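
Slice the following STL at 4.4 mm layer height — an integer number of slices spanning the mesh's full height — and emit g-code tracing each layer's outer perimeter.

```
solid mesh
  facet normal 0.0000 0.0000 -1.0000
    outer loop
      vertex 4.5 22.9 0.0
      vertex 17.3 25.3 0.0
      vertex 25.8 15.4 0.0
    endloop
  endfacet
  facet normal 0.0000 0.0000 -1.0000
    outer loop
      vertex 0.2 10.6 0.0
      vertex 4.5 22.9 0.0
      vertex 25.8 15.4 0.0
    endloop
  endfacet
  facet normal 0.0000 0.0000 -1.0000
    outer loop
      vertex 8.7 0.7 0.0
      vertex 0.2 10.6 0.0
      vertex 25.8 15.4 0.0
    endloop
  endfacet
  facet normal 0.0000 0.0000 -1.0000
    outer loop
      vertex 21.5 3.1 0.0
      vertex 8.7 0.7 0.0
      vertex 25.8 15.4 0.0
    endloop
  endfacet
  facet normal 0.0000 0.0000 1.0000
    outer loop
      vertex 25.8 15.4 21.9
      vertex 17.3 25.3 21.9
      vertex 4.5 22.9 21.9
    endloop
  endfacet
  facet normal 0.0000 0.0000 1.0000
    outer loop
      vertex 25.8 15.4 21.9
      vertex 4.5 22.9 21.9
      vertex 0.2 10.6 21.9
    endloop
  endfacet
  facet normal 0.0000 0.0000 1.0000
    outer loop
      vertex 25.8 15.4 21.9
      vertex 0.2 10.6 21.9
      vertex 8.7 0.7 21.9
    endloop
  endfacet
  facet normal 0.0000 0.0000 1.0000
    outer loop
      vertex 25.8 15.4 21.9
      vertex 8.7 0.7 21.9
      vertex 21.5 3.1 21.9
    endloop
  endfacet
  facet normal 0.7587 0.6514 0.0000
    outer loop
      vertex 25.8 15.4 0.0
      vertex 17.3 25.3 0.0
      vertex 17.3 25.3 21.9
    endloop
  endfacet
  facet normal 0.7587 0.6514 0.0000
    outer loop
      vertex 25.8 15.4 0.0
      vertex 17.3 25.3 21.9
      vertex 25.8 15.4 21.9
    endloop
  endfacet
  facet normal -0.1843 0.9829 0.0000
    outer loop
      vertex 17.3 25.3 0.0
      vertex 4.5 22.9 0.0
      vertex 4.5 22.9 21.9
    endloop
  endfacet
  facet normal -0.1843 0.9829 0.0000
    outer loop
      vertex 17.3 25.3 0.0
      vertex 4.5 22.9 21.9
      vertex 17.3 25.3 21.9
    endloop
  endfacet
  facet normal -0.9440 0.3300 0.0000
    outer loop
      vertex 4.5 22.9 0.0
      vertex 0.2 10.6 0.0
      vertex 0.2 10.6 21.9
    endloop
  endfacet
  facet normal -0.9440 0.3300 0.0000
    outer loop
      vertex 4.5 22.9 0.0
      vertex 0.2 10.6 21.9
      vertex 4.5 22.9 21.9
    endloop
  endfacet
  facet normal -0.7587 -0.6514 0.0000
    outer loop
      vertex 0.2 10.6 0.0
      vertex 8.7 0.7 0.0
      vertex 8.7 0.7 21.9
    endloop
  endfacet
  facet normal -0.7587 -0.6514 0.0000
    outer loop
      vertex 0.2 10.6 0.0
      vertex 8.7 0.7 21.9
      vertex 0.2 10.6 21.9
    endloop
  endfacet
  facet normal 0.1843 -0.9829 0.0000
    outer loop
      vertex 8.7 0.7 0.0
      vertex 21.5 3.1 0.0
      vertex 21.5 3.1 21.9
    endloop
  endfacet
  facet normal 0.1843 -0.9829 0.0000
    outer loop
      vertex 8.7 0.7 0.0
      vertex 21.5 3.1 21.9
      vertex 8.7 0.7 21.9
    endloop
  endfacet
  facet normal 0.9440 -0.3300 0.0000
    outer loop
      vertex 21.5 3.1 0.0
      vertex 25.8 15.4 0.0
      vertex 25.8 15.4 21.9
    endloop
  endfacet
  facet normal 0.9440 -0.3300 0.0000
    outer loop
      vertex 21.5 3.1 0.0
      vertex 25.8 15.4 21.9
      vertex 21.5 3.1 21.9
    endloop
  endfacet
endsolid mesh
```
; perimeter-only toolpath
G21 ; units = mm
G90 ; absolute positioning
G28 ; home
; layer 1
G0 Z4.4
G0 X25.8 Y15.4
G1 X17.3 Y25.3
G1 X4.5 Y22.9
G1 X0.2 Y10.6
G1 X8.7 Y0.7
G1 X21.5 Y3.1
G1 X25.8 Y15.4
; layer 2
G0 Z8.8
G0 X25.8 Y15.4
G1 X17.3 Y25.3
G1 X4.5 Y22.9
G1 X0.2 Y10.6
G1 X8.7 Y0.7
G1 X21.5 Y3.1
G1 X25.8 Y15.4
; layer 3
G0 Z13.1
G0 X25.8 Y15.4
G1 X17.3 Y25.3
G1 X4.5 Y22.9
G1 X0.2 Y10.6
G1 X8.7 Y0.7
G1 X21.5 Y3.1
G1 X25.8 Y15.4
; layer 4
G0 Z17.5
G0 X25.8 Y15.4
G1 X17.3 Y25.3
G1 X4.5 Y22.9
G1 X0.2 Y10.6
G1 X8.7 Y0.7
G1 X21.5 Y3.1
G1 X25.8 Y15.4
; layer 5
G0 Z21.9
G0 X25.8 Y15.4
G1 X17.3 Y25.3
G1 X4.5 Y22.9
G1 X0.2 Y10.6
G1 X8.7 Y0.7
G1 X21.5 Y3.1
G1 X25.8 Y15.4
M2 ; end

The solid is a regular 6-sided prism (a cylinder approximated with 6 flat sides), circumscribed radius ≈ 13 mm, height ≈ 21.9 mm. Slicing at Δz = 4.4 mm — 5 equal slices spanning the solid's height, so layer i sits at z = i·h/5 — gives 5 non-empty perimeters. Each is a 6-segment closed polygon; G0 lifts to the layer z and rapids to the start vertex, then G1 traces the edges.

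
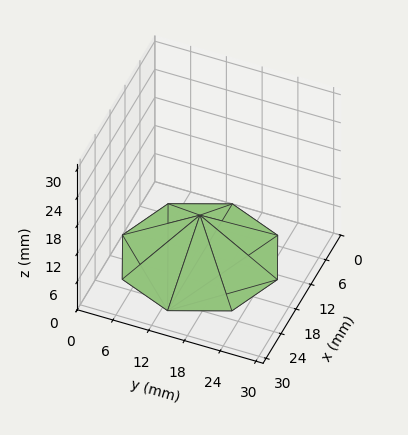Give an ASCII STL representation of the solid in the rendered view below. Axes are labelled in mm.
Reading the render: the shape is a regular 8-sided pyramid, base circumscribed radius ≈ 13 mm, apex at z ≈ 9 mm (dimensions read to the nearest mm from the axis ticks). For the STL, each face is triangulated and given an outward normal.

solid part
  facet normal 0.0000 0.0000 -1.0000
    outer loop
      vertex 13.0 26.0 0.0
      vertex 22.2 22.2 0.0
      vertex 26.0 13.0 0.0
    endloop
  endfacet
  facet normal 0.0000 0.0000 -1.0000
    outer loop
      vertex 3.8 22.2 0.0
      vertex 13.0 26.0 0.0
      vertex 26.0 13.0 0.0
    endloop
  endfacet
  facet normal 0.0000 0.0000 -1.0000
    outer loop
      vertex 0.0 13.0 0.0
      vertex 3.8 22.2 0.0
      vertex 26.0 13.0 0.0
    endloop
  endfacet
  facet normal 0.0000 0.0000 -1.0000
    outer loop
      vertex 3.8 3.8 0.0
      vertex 0.0 13.0 0.0
      vertex 26.0 13.0 0.0
    endloop
  endfacet
  facet normal 0.0000 0.0000 -1.0000
    outer loop
      vertex 13.0 0.0 0.0
      vertex 3.8 3.8 0.0
      vertex 26.0 13.0 0.0
    endloop
  endfacet
  facet normal 0.0000 0.0000 -1.0000
    outer loop
      vertex 22.2 3.8 0.0
      vertex 13.0 0.0 0.0
      vertex 26.0 13.0 0.0
    endloop
  endfacet
  facet normal 0.5541 0.2289 0.8004
    outer loop
      vertex 26.0 13.0 0.0
      vertex 22.2 22.2 0.0
      vertex 13.0 13.0 9.0
    endloop
  endfacet
  facet normal 0.2289 0.5541 0.8004
    outer loop
      vertex 22.2 22.2 0.0
      vertex 13.0 26.0 0.0
      vertex 13.0 13.0 9.0
    endloop
  endfacet
  facet normal -0.2289 0.5541 0.8004
    outer loop
      vertex 13.0 26.0 0.0
      vertex 3.8 22.2 0.0
      vertex 13.0 13.0 9.0
    endloop
  endfacet
  facet normal -0.5541 0.2289 0.8004
    outer loop
      vertex 3.8 22.2 0.0
      vertex 0.0 13.0 0.0
      vertex 13.0 13.0 9.0
    endloop
  endfacet
  facet normal -0.5541 -0.2289 0.8004
    outer loop
      vertex 0.0 13.0 0.0
      vertex 3.8 3.8 0.0
      vertex 13.0 13.0 9.0
    endloop
  endfacet
  facet normal -0.2289 -0.5541 0.8004
    outer loop
      vertex 3.8 3.8 0.0
      vertex 13.0 0.0 0.0
      vertex 13.0 13.0 9.0
    endloop
  endfacet
  facet normal 0.2289 -0.5541 0.8004
    outer loop
      vertex 13.0 0.0 0.0
      vertex 22.2 3.8 0.0
      vertex 13.0 13.0 9.0
    endloop
  endfacet
  facet normal 0.5541 -0.2289 0.8004
    outer loop
      vertex 22.2 3.8 0.0
      vertex 26.0 13.0 0.0
      vertex 13.0 13.0 9.0
    endloop
  endfacet
endsolid part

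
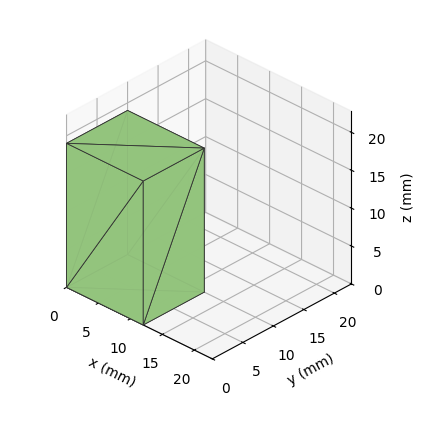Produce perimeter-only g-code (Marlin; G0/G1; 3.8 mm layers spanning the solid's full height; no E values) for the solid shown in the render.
Reading the render: the shape is a rectangular box, roughly 12 × 10 mm footprint and 19 mm tall (dimensions read to the nearest mm from the axis ticks). For the g-code, the solid's height is divided into equal slices at the stated Δz and each level perimeter traced with G1 moves after a G0 lift.

; perimeter-only toolpath
G21 ; units = mm
G90 ; absolute positioning
G28 ; home
; layer 1
G0 Z3.8
G0 X0.0 Y0.0
G1 X12.0 Y0.0
G1 X12.0 Y10.0
G1 X0.0 Y10.0
G1 X0.0 Y0.0
; layer 2
G0 Z7.6
G0 X0.0 Y0.0
G1 X12.0 Y0.0
G1 X12.0 Y10.0
G1 X0.0 Y10.0
G1 X0.0 Y0.0
; layer 3
G0 Z11.4
G0 X0.0 Y0.0
G1 X12.0 Y0.0
G1 X12.0 Y10.0
G1 X0.0 Y10.0
G1 X0.0 Y0.0
; layer 4
G0 Z15.2
G0 X0.0 Y0.0
G1 X12.0 Y0.0
G1 X12.0 Y10.0
G1 X0.0 Y10.0
G1 X0.0 Y0.0
; layer 5
G0 Z19.0
G0 X0.0 Y0.0
G1 X12.0 Y0.0
G1 X12.0 Y10.0
G1 X0.0 Y10.0
G1 X0.0 Y0.0
M2 ; end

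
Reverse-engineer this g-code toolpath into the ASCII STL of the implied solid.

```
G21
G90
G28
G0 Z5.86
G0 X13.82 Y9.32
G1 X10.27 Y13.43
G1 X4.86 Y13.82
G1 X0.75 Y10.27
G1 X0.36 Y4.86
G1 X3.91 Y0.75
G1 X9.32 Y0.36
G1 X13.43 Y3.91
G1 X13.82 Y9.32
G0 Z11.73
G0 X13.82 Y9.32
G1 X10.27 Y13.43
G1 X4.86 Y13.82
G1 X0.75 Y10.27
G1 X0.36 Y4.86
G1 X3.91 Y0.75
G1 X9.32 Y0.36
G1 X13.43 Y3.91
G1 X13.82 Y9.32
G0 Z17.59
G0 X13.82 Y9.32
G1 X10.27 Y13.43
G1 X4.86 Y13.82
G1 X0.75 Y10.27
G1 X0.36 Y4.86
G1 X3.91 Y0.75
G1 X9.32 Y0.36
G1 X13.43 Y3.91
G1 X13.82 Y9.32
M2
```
solid part
  facet normal 0.0000 0.0000 -1.0000
    outer loop
      vertex 4.86 13.82 0.00
      vertex 10.27 13.43 0.00
      vertex 13.82 9.32 0.00
    endloop
  endfacet
  facet normal 0.0000 0.0000 -1.0000
    outer loop
      vertex 0.75 10.27 0.00
      vertex 4.86 13.82 0.00
      vertex 13.82 9.32 0.00
    endloop
  endfacet
  facet normal 0.0000 0.0000 -1.0000
    outer loop
      vertex 0.36 4.86 0.00
      vertex 0.75 10.27 0.00
      vertex 13.82 9.32 0.00
    endloop
  endfacet
  facet normal 0.0000 0.0000 -1.0000
    outer loop
      vertex 3.91 0.75 0.00
      vertex 0.36 4.86 0.00
      vertex 13.82 9.32 0.00
    endloop
  endfacet
  facet normal 0.0000 0.0000 -1.0000
    outer loop
      vertex 9.32 0.36 0.00
      vertex 3.91 0.75 0.00
      vertex 13.82 9.32 0.00
    endloop
  endfacet
  facet normal 0.0000 0.0000 -1.0000
    outer loop
      vertex 13.43 3.91 0.00
      vertex 9.32 0.36 0.00
      vertex 13.82 9.32 0.00
    endloop
  endfacet
  facet normal 0.0000 0.0000 1.0000
    outer loop
      vertex 13.82 9.32 17.59
      vertex 10.27 13.43 17.59
      vertex 4.86 13.82 17.59
    endloop
  endfacet
  facet normal 0.0000 0.0000 1.0000
    outer loop
      vertex 13.82 9.32 17.59
      vertex 4.86 13.82 17.59
      vertex 0.75 10.27 17.59
    endloop
  endfacet
  facet normal 0.0000 0.0000 1.0000
    outer loop
      vertex 13.82 9.32 17.59
      vertex 0.75 10.27 17.59
      vertex 0.36 4.86 17.59
    endloop
  endfacet
  facet normal 0.0000 0.0000 1.0000
    outer loop
      vertex 13.82 9.32 17.59
      vertex 0.36 4.86 17.59
      vertex 3.91 0.75 17.59
    endloop
  endfacet
  facet normal 0.0000 0.0000 1.0000
    outer loop
      vertex 13.82 9.32 17.59
      vertex 3.91 0.75 17.59
      vertex 9.32 0.36 17.59
    endloop
  endfacet
  facet normal 0.0000 0.0000 1.0000
    outer loop
      vertex 13.82 9.32 17.59
      vertex 9.32 0.36 17.59
      vertex 13.43 3.91 17.59
    endloop
  endfacet
  facet normal 0.7568 0.6537 0.0000
    outer loop
      vertex 13.82 9.32 0.00
      vertex 10.27 13.43 0.00
      vertex 10.27 13.43 17.59
    endloop
  endfacet
  facet normal 0.7568 0.6537 0.0000
    outer loop
      vertex 13.82 9.32 0.00
      vertex 10.27 13.43 17.59
      vertex 13.82 9.32 17.59
    endloop
  endfacet
  facet normal 0.0719 0.9974 0.0000
    outer loop
      vertex 10.27 13.43 0.00
      vertex 4.86 13.82 0.00
      vertex 4.86 13.82 17.59
    endloop
  endfacet
  facet normal 0.0719 0.9974 0.0000
    outer loop
      vertex 10.27 13.43 0.00
      vertex 4.86 13.82 17.59
      vertex 10.27 13.43 17.59
    endloop
  endfacet
  facet normal -0.6537 0.7568 0.0000
    outer loop
      vertex 4.86 13.82 0.00
      vertex 0.75 10.27 0.00
      vertex 0.75 10.27 17.59
    endloop
  endfacet
  facet normal -0.6537 0.7568 0.0000
    outer loop
      vertex 4.86 13.82 0.00
      vertex 0.75 10.27 17.59
      vertex 4.86 13.82 17.59
    endloop
  endfacet
  facet normal -0.9974 0.0719 0.0000
    outer loop
      vertex 0.75 10.27 0.00
      vertex 0.36 4.86 0.00
      vertex 0.36 4.86 17.59
    endloop
  endfacet
  facet normal -0.9974 0.0719 0.0000
    outer loop
      vertex 0.75 10.27 0.00
      vertex 0.36 4.86 17.59
      vertex 0.75 10.27 17.59
    endloop
  endfacet
  facet normal -0.7568 -0.6537 0.0000
    outer loop
      vertex 0.36 4.86 0.00
      vertex 3.91 0.75 0.00
      vertex 3.91 0.75 17.59
    endloop
  endfacet
  facet normal -0.7568 -0.6537 0.0000
    outer loop
      vertex 0.36 4.86 0.00
      vertex 3.91 0.75 17.59
      vertex 0.36 4.86 17.59
    endloop
  endfacet
  facet normal -0.0719 -0.9974 0.0000
    outer loop
      vertex 3.91 0.75 0.00
      vertex 9.32 0.36 0.00
      vertex 9.32 0.36 17.59
    endloop
  endfacet
  facet normal -0.0719 -0.9974 0.0000
    outer loop
      vertex 3.91 0.75 0.00
      vertex 9.32 0.36 17.59
      vertex 3.91 0.75 17.59
    endloop
  endfacet
  facet normal 0.6537 -0.7568 0.0000
    outer loop
      vertex 9.32 0.36 0.00
      vertex 13.43 3.91 0.00
      vertex 13.43 3.91 17.59
    endloop
  endfacet
  facet normal 0.6537 -0.7568 0.0000
    outer loop
      vertex 9.32 0.36 0.00
      vertex 13.43 3.91 17.59
      vertex 9.32 0.36 17.59
    endloop
  endfacet
  facet normal 0.9974 -0.0719 0.0000
    outer loop
      vertex 13.43 3.91 0.00
      vertex 13.82 9.32 0.00
      vertex 13.82 9.32 17.59
    endloop
  endfacet
  facet normal 0.9974 -0.0719 0.0000
    outer loop
      vertex 13.43 3.91 0.00
      vertex 13.82 9.32 17.59
      vertex 13.43 3.91 17.59
    endloop
  endfacet
endsolid part

The G0 Z moves step by Δz≈5.86 mm. Every layer's G1 loop is the same polygon, so the solid is a straight extrusion of it from z=0 to z≈17.6. Closing with flat bottom and top caps and triangulating gives 28 facets — a regular 8-sided prism (a cylinder approximated with 8 flat sides), circumscribed radius ≈ 7.09 mm, height ≈ 17.6 mm.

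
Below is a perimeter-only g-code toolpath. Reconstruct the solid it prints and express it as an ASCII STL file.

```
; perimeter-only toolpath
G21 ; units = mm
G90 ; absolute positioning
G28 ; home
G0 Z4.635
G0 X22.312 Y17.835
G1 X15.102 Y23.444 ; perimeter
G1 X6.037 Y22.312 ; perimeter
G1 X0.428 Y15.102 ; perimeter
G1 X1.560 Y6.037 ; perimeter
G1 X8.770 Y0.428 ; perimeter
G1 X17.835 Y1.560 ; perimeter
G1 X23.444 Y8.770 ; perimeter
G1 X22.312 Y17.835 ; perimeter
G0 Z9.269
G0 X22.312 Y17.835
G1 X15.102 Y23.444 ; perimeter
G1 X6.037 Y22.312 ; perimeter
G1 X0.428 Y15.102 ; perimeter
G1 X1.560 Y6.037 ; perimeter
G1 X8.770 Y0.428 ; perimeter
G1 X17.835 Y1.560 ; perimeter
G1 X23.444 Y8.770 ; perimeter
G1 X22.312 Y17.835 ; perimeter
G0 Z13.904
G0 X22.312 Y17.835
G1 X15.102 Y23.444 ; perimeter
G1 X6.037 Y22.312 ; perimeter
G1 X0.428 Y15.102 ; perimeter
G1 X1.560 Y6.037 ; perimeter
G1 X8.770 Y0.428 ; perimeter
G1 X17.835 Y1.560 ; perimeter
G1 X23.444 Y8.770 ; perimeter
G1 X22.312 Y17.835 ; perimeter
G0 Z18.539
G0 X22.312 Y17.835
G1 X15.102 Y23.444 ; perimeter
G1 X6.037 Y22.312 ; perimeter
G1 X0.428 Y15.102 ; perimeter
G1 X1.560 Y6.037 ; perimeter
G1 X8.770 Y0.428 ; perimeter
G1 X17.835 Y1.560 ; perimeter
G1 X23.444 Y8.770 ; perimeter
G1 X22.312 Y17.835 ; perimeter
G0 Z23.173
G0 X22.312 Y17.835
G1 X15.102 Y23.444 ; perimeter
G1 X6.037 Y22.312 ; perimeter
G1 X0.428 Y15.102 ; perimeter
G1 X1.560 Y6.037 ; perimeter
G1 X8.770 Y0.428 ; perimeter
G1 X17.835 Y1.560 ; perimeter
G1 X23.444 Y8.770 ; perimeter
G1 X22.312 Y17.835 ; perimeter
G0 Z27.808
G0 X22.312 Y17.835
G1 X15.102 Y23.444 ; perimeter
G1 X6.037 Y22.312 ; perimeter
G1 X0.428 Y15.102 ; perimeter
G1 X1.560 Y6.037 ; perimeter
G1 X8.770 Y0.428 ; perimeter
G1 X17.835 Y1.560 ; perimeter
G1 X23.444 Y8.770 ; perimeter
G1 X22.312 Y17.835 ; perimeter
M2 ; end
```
solid part
  facet normal 0.0000 0.0000 -1.0000
    outer loop
      vertex 6.037 22.312 0.000
      vertex 15.102 23.444 0.000
      vertex 22.312 17.835 0.000
    endloop
  endfacet
  facet normal 0.0000 0.0000 -1.0000
    outer loop
      vertex 0.428 15.102 0.000
      vertex 6.037 22.312 0.000
      vertex 22.312 17.835 0.000
    endloop
  endfacet
  facet normal 0.0000 0.0000 -1.0000
    outer loop
      vertex 1.560 6.037 0.000
      vertex 0.428 15.102 0.000
      vertex 22.312 17.835 0.000
    endloop
  endfacet
  facet normal 0.0000 0.0000 -1.0000
    outer loop
      vertex 8.770 0.428 0.000
      vertex 1.560 6.037 0.000
      vertex 22.312 17.835 0.000
    endloop
  endfacet
  facet normal 0.0000 0.0000 -1.0000
    outer loop
      vertex 17.835 1.560 0.000
      vertex 8.770 0.428 0.000
      vertex 22.312 17.835 0.000
    endloop
  endfacet
  facet normal 0.0000 0.0000 -1.0000
    outer loop
      vertex 23.444 8.770 0.000
      vertex 17.835 1.560 0.000
      vertex 22.312 17.835 0.000
    endloop
  endfacet
  facet normal 0.0000 0.0000 1.0000
    outer loop
      vertex 22.312 17.835 27.808
      vertex 15.102 23.444 27.808
      vertex 6.037 22.312 27.808
    endloop
  endfacet
  facet normal 0.0000 0.0000 1.0000
    outer loop
      vertex 22.312 17.835 27.808
      vertex 6.037 22.312 27.808
      vertex 0.428 15.102 27.808
    endloop
  endfacet
  facet normal 0.0000 0.0000 1.0000
    outer loop
      vertex 22.312 17.835 27.808
      vertex 0.428 15.102 27.808
      vertex 1.560 6.037 27.808
    endloop
  endfacet
  facet normal 0.0000 0.0000 1.0000
    outer loop
      vertex 22.312 17.835 27.808
      vertex 1.560 6.037 27.808
      vertex 8.770 0.428 27.808
    endloop
  endfacet
  facet normal 0.0000 0.0000 1.0000
    outer loop
      vertex 22.312 17.835 27.808
      vertex 8.770 0.428 27.808
      vertex 17.835 1.560 27.808
    endloop
  endfacet
  facet normal 0.0000 0.0000 1.0000
    outer loop
      vertex 22.312 17.835 27.808
      vertex 17.835 1.560 27.808
      vertex 23.444 8.770 27.808
    endloop
  endfacet
  facet normal 0.6140 0.7893 0.0000
    outer loop
      vertex 22.312 17.835 0.000
      vertex 15.102 23.444 0.000
      vertex 15.102 23.444 27.808
    endloop
  endfacet
  facet normal 0.6140 0.7893 0.0000
    outer loop
      vertex 22.312 17.835 0.000
      vertex 15.102 23.444 27.808
      vertex 22.312 17.835 27.808
    endloop
  endfacet
  facet normal -0.1239 0.9923 0.0000
    outer loop
      vertex 15.102 23.444 0.000
      vertex 6.037 22.312 0.000
      vertex 6.037 22.312 27.808
    endloop
  endfacet
  facet normal -0.1239 0.9923 0.0000
    outer loop
      vertex 15.102 23.444 0.000
      vertex 6.037 22.312 27.808
      vertex 15.102 23.444 27.808
    endloop
  endfacet
  facet normal -0.7893 0.6140 0.0000
    outer loop
      vertex 6.037 22.312 0.000
      vertex 0.428 15.102 0.000
      vertex 0.428 15.102 27.808
    endloop
  endfacet
  facet normal -0.7893 0.6140 0.0000
    outer loop
      vertex 6.037 22.312 0.000
      vertex 0.428 15.102 27.808
      vertex 6.037 22.312 27.808
    endloop
  endfacet
  facet normal -0.9923 -0.1239 0.0000
    outer loop
      vertex 0.428 15.102 0.000
      vertex 1.560 6.037 0.000
      vertex 1.560 6.037 27.808
    endloop
  endfacet
  facet normal -0.9923 -0.1239 0.0000
    outer loop
      vertex 0.428 15.102 0.000
      vertex 1.560 6.037 27.808
      vertex 0.428 15.102 27.808
    endloop
  endfacet
  facet normal -0.6140 -0.7893 0.0000
    outer loop
      vertex 1.560 6.037 0.000
      vertex 8.770 0.428 0.000
      vertex 8.770 0.428 27.808
    endloop
  endfacet
  facet normal -0.6140 -0.7893 0.0000
    outer loop
      vertex 1.560 6.037 0.000
      vertex 8.770 0.428 27.808
      vertex 1.560 6.037 27.808
    endloop
  endfacet
  facet normal 0.1239 -0.9923 0.0000
    outer loop
      vertex 8.770 0.428 0.000
      vertex 17.835 1.560 0.000
      vertex 17.835 1.560 27.808
    endloop
  endfacet
  facet normal 0.1239 -0.9923 0.0000
    outer loop
      vertex 8.770 0.428 0.000
      vertex 17.835 1.560 27.808
      vertex 8.770 0.428 27.808
    endloop
  endfacet
  facet normal 0.7893 -0.6140 0.0000
    outer loop
      vertex 17.835 1.560 0.000
      vertex 23.444 8.770 0.000
      vertex 23.444 8.770 27.808
    endloop
  endfacet
  facet normal 0.7893 -0.6140 0.0000
    outer loop
      vertex 17.835 1.560 0.000
      vertex 23.444 8.770 27.808
      vertex 17.835 1.560 27.808
    endloop
  endfacet
  facet normal 0.9923 0.1239 0.0000
    outer loop
      vertex 23.444 8.770 0.000
      vertex 22.312 17.835 0.000
      vertex 22.312 17.835 27.808
    endloop
  endfacet
  facet normal 0.9923 0.1239 0.0000
    outer loop
      vertex 23.444 8.770 0.000
      vertex 22.312 17.835 27.808
      vertex 23.444 8.770 27.808
    endloop
  endfacet
endsolid part

The G0 Z moves step by Δz≈4.635 mm. Every layer's G1 loop is the same polygon, so the solid is a straight extrusion of it from z=0 to z≈27.8. Closing with flat bottom and top caps and triangulating gives 28 facets — a regular 8-sided prism (a cylinder approximated with 8 flat sides), circumscribed radius ≈ 11.9 mm, height ≈ 27.8 mm.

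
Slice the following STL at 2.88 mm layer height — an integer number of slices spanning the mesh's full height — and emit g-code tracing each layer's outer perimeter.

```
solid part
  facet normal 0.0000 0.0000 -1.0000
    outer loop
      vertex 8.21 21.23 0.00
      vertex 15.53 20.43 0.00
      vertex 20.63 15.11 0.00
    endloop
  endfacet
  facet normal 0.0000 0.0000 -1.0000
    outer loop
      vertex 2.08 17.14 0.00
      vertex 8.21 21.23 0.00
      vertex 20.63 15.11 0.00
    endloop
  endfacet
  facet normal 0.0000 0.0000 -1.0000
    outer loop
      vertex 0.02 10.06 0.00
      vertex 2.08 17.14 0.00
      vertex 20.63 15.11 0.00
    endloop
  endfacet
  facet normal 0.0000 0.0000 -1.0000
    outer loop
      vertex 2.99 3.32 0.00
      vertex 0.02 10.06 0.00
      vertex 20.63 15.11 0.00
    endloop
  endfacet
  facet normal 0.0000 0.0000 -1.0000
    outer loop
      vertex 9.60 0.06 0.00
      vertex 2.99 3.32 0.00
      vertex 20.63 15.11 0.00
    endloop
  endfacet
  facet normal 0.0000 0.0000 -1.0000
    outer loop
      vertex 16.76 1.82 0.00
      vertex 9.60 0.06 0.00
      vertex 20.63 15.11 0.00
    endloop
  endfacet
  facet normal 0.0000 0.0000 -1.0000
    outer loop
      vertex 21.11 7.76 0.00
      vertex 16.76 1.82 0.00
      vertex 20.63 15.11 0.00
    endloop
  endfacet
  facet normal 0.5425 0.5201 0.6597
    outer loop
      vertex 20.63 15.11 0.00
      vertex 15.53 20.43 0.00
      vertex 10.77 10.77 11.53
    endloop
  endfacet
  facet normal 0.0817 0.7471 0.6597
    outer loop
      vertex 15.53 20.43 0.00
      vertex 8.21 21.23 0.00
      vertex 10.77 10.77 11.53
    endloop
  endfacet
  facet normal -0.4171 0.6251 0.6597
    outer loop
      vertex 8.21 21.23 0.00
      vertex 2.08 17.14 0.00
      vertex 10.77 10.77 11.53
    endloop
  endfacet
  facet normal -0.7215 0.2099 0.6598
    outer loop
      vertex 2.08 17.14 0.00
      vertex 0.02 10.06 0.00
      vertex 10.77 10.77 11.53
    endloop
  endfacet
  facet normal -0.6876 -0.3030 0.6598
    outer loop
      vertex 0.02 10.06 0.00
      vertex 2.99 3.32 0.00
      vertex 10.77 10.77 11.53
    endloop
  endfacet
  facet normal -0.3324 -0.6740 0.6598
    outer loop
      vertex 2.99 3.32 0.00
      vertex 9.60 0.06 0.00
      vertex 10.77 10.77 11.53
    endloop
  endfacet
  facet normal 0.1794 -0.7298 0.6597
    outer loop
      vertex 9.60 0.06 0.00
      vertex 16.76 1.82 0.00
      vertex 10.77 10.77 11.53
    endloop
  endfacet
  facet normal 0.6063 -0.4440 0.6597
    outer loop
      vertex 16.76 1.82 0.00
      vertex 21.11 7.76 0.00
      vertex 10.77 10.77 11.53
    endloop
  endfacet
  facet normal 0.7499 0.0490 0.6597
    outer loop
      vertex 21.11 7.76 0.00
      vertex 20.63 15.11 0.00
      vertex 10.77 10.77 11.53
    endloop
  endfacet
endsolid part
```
; perimeter-only toolpath
G21 ; units = mm
G90 ; absolute positioning
G28 ; home
; layer 1
G0 Z2.88
G0 X18.16 Y14.02
G1 X14.34 Y18.02
G1 X8.85 Y18.61
G1 X4.25 Y15.55
G1 X2.71 Y10.24
G1 X4.94 Y5.18
G1 X9.89 Y2.74
G1 X15.26 Y4.06
G1 X18.52 Y8.51
G1 X18.16 Y14.02
; layer 2
G0 Z5.76
G0 X15.70 Y12.94
G1 X13.15 Y15.60
G1 X9.49 Y16.00
G1 X6.42 Y13.96
G1 X5.39 Y10.41
G1 X6.88 Y7.04
G1 X10.18 Y5.42
G1 X13.77 Y6.29
G1 X15.94 Y9.27
G1 X15.70 Y12.94
; layer 3
G0 Z8.65
G0 X13.23 Y11.86
G1 X11.96 Y13.19
G1 X10.13 Y13.39
G1 X8.60 Y12.36
G1 X8.08 Y10.59
G1 X8.83 Y8.91
G1 X10.48 Y8.09
G1 X12.27 Y8.53
G1 X13.36 Y10.02
G1 X13.23 Y11.86
M2 ; end

The solid is a regular 9-sided pyramid, base circumscribed radius ≈ 10.8 mm, apex at z ≈ 11.5 mm. Slicing at Δz = 2.88 mm — 4 equal slices spanning the solid's height, so layer i sits at z = i·h/4 — gives 3 non-empty perimeters. Each is a 9-segment closed polygon; G0 lifts to the layer z and rapids to the start vertex, then G1 traces the edges. The cross-section shrinks linearly with z (the slice at the apex is degenerate and omitted).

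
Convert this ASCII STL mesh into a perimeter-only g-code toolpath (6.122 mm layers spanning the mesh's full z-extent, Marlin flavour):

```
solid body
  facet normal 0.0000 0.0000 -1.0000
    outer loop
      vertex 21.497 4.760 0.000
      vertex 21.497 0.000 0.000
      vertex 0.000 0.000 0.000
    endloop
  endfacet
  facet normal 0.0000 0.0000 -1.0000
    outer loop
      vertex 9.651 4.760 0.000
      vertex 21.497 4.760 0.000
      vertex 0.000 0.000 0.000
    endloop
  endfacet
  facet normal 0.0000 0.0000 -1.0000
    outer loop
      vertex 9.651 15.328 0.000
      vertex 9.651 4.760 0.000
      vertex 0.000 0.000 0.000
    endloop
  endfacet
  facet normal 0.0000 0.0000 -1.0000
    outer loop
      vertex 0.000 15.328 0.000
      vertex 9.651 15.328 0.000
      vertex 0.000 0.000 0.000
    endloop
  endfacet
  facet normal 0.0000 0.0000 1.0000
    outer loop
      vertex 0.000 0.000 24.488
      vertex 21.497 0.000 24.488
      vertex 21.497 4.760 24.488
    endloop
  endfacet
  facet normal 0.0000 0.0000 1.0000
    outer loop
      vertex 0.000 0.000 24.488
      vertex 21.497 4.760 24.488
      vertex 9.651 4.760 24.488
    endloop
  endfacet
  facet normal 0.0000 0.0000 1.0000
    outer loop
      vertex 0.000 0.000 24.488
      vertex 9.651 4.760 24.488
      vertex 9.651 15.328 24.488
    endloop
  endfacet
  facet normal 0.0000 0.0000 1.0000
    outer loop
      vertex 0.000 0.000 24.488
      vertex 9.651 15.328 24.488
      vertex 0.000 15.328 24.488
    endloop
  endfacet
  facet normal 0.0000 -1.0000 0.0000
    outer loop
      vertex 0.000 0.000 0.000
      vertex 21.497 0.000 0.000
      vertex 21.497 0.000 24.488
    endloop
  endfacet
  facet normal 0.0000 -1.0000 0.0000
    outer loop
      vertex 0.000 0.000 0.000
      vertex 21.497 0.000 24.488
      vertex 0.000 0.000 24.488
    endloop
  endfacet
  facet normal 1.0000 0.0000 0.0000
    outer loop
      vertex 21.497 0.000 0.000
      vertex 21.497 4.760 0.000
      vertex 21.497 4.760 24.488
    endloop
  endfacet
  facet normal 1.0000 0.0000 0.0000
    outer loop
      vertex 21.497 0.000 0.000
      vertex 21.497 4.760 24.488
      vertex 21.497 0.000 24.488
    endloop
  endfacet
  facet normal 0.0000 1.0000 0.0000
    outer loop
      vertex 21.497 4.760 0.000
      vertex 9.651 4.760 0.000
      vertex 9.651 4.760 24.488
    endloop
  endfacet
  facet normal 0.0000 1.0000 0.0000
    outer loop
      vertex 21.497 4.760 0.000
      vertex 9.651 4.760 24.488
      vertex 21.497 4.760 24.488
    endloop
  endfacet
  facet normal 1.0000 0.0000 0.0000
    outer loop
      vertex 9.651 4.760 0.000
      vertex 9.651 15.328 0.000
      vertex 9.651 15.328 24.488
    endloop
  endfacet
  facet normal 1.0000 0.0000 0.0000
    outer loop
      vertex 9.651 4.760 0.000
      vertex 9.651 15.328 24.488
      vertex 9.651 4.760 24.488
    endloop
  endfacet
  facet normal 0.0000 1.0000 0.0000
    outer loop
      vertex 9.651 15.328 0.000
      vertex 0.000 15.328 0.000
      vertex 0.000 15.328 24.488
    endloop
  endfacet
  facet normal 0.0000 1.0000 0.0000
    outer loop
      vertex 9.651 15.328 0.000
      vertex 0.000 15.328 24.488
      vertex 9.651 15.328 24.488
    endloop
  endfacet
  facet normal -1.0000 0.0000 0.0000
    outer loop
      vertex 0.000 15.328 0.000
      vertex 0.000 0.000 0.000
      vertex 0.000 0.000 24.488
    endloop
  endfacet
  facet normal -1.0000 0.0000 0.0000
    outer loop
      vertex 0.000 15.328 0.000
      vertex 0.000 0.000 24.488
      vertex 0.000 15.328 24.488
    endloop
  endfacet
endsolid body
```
; perimeter-only toolpath
G21 ; units = mm
G90 ; absolute positioning
G28 ; home
; layer 1
G0 Z6.122
G0 X0.000 Y0.000
G1 X21.497 Y0.000
G1 X21.497 Y4.760
G1 X9.651 Y4.760
G1 X9.651 Y15.328
G1 X0.000 Y15.328
G1 X0.000 Y0.000
; layer 2
G0 Z12.244
G0 X0.000 Y0.000
G1 X21.497 Y0.000
G1 X21.497 Y4.760
G1 X9.651 Y4.760
G1 X9.651 Y15.328
G1 X0.000 Y15.328
G1 X0.000 Y0.000
; layer 3
G0 Z18.366
G0 X0.000 Y0.000
G1 X21.497 Y0.000
G1 X21.497 Y4.760
G1 X9.651 Y4.760
G1 X9.651 Y15.328
G1 X0.000 Y15.328
G1 X0.000 Y0.000
; layer 4
G0 Z24.488
G0 X0.000 Y0.000
G1 X21.497 Y0.000
G1 X21.497 Y4.760
G1 X9.651 Y4.760
G1 X9.651 Y15.328
G1 X0.000 Y15.328
G1 X0.000 Y0.000
M2 ; end

The solid is an L-shaped prism: outer 21.5 × 15.3 mm, arm thicknesses ≈ 4.76 mm (horizontal) and 9.65 mm (vertical), extruded 24.5 mm in z. Slicing at Δz = 6.122 mm — 4 equal slices spanning the solid's height, so layer i sits at z = i·h/4 — gives 4 non-empty perimeters. Each is a 6-segment closed polygon; G0 lifts to the layer z and rapids to the start vertex, then G1 traces the edges.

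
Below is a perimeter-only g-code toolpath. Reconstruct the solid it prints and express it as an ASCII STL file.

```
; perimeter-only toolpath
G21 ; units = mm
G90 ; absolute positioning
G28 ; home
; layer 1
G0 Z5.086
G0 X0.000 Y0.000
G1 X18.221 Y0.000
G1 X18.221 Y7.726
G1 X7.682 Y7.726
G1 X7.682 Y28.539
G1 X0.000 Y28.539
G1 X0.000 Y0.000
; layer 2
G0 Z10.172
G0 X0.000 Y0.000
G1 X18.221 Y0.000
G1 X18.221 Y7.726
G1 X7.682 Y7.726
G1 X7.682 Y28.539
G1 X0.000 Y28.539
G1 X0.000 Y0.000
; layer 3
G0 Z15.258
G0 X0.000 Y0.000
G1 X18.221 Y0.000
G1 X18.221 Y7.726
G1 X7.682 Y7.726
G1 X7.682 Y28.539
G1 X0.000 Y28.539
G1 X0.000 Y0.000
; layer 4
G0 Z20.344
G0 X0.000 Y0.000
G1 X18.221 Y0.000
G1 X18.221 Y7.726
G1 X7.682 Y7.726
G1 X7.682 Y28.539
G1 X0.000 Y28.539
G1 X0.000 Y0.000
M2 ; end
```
solid part
  facet normal 0.0000 0.0000 -1.0000
    outer loop
      vertex 18.221 7.726 0.000
      vertex 18.221 0.000 0.000
      vertex 0.000 0.000 0.000
    endloop
  endfacet
  facet normal 0.0000 0.0000 -1.0000
    outer loop
      vertex 7.682 7.726 0.000
      vertex 18.221 7.726 0.000
      vertex 0.000 0.000 0.000
    endloop
  endfacet
  facet normal 0.0000 0.0000 -1.0000
    outer loop
      vertex 7.682 28.539 0.000
      vertex 7.682 7.726 0.000
      vertex 0.000 0.000 0.000
    endloop
  endfacet
  facet normal 0.0000 0.0000 -1.0000
    outer loop
      vertex 0.000 28.539 0.000
      vertex 7.682 28.539 0.000
      vertex 0.000 0.000 0.000
    endloop
  endfacet
  facet normal 0.0000 0.0000 1.0000
    outer loop
      vertex 0.000 0.000 20.344
      vertex 18.221 0.000 20.344
      vertex 18.221 7.726 20.344
    endloop
  endfacet
  facet normal 0.0000 0.0000 1.0000
    outer loop
      vertex 0.000 0.000 20.344
      vertex 18.221 7.726 20.344
      vertex 7.682 7.726 20.344
    endloop
  endfacet
  facet normal 0.0000 0.0000 1.0000
    outer loop
      vertex 0.000 0.000 20.344
      vertex 7.682 7.726 20.344
      vertex 7.682 28.539 20.344
    endloop
  endfacet
  facet normal 0.0000 0.0000 1.0000
    outer loop
      vertex 0.000 0.000 20.344
      vertex 7.682 28.539 20.344
      vertex 0.000 28.539 20.344
    endloop
  endfacet
  facet normal 0.0000 -1.0000 0.0000
    outer loop
      vertex 0.000 0.000 0.000
      vertex 18.221 0.000 0.000
      vertex 18.221 0.000 20.344
    endloop
  endfacet
  facet normal 0.0000 -1.0000 0.0000
    outer loop
      vertex 0.000 0.000 0.000
      vertex 18.221 0.000 20.344
      vertex 0.000 0.000 20.344
    endloop
  endfacet
  facet normal 1.0000 0.0000 0.0000
    outer loop
      vertex 18.221 0.000 0.000
      vertex 18.221 7.726 0.000
      vertex 18.221 7.726 20.344
    endloop
  endfacet
  facet normal 1.0000 0.0000 0.0000
    outer loop
      vertex 18.221 0.000 0.000
      vertex 18.221 7.726 20.344
      vertex 18.221 0.000 20.344
    endloop
  endfacet
  facet normal 0.0000 1.0000 0.0000
    outer loop
      vertex 18.221 7.726 0.000
      vertex 7.682 7.726 0.000
      vertex 7.682 7.726 20.344
    endloop
  endfacet
  facet normal 0.0000 1.0000 0.0000
    outer loop
      vertex 18.221 7.726 0.000
      vertex 7.682 7.726 20.344
      vertex 18.221 7.726 20.344
    endloop
  endfacet
  facet normal 1.0000 0.0000 0.0000
    outer loop
      vertex 7.682 7.726 0.000
      vertex 7.682 28.539 0.000
      vertex 7.682 28.539 20.344
    endloop
  endfacet
  facet normal 1.0000 0.0000 0.0000
    outer loop
      vertex 7.682 7.726 0.000
      vertex 7.682 28.539 20.344
      vertex 7.682 7.726 20.344
    endloop
  endfacet
  facet normal 0.0000 1.0000 0.0000
    outer loop
      vertex 7.682 28.539 0.000
      vertex 0.000 28.539 0.000
      vertex 0.000 28.539 20.344
    endloop
  endfacet
  facet normal 0.0000 1.0000 0.0000
    outer loop
      vertex 7.682 28.539 0.000
      vertex 0.000 28.539 20.344
      vertex 7.682 28.539 20.344
    endloop
  endfacet
  facet normal -1.0000 0.0000 0.0000
    outer loop
      vertex 0.000 28.539 0.000
      vertex 0.000 0.000 0.000
      vertex 0.000 0.000 20.344
    endloop
  endfacet
  facet normal -1.0000 0.0000 0.0000
    outer loop
      vertex 0.000 28.539 0.000
      vertex 0.000 0.000 20.344
      vertex 0.000 28.539 20.344
    endloop
  endfacet
endsolid part

The G0 Z moves step by Δz≈5.086 mm. Every layer's G1 loop is the same polygon, so the solid is a straight extrusion of it from z=0 to z≈20.3. Closing with flat bottom and top caps and triangulating gives 20 facets — an L-shaped prism: outer 18.2 × 28.5 mm, arm thicknesses ≈ 7.73 mm (horizontal) and 7.68 mm (vertical), extruded 20.3 mm in z.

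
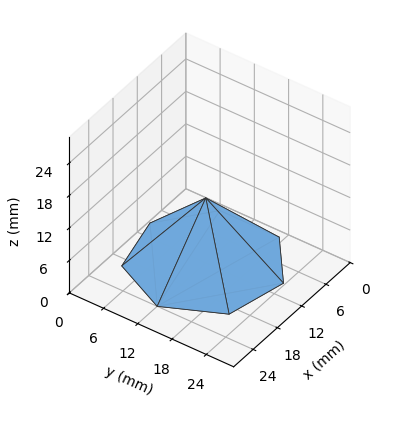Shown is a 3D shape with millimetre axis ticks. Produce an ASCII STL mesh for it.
Reading the render: the shape is a regular 7-sided pyramid, base circumscribed radius ≈ 12 mm, apex at z ≈ 12 mm (dimensions read to the nearest mm from the axis ticks). For the STL, each face is triangulated and given an outward normal.

solid part
  facet normal 0.0000 0.0000 -1.0000
    outer loop
      vertex 9.3 23.7 0.0
      vertex 19.5 21.4 0.0
      vertex 24.0 12.0 0.0
    endloop
  endfacet
  facet normal 0.0000 0.0000 -1.0000
    outer loop
      vertex 1.2 17.2 0.0
      vertex 9.3 23.7 0.0
      vertex 24.0 12.0 0.0
    endloop
  endfacet
  facet normal 0.0000 0.0000 -1.0000
    outer loop
      vertex 1.2 6.8 0.0
      vertex 1.2 17.2 0.0
      vertex 24.0 12.0 0.0
    endloop
  endfacet
  facet normal 0.0000 0.0000 -1.0000
    outer loop
      vertex 9.3 0.3 0.0
      vertex 1.2 6.8 0.0
      vertex 24.0 12.0 0.0
    endloop
  endfacet
  facet normal 0.0000 0.0000 -1.0000
    outer loop
      vertex 19.5 2.6 0.0
      vertex 9.3 0.3 0.0
      vertex 24.0 12.0 0.0
    endloop
  endfacet
  facet normal 0.6698 0.3206 0.6698
    outer loop
      vertex 24.0 12.0 0.0
      vertex 19.5 21.4 0.0
      vertex 12.0 12.0 12.0
    endloop
  endfacet
  facet normal 0.1634 0.7245 0.6696
    outer loop
      vertex 19.5 21.4 0.0
      vertex 9.3 23.7 0.0
      vertex 12.0 12.0 12.0
    endloop
  endfacet
  facet normal -0.4649 0.5794 0.6695
    outer loop
      vertex 9.3 23.7 0.0
      vertex 1.2 17.2 0.0
      vertex 12.0 12.0 12.0
    endloop
  endfacet
  facet normal -0.7433 0.0000 0.6690
    outer loop
      vertex 1.2 17.2 0.0
      vertex 1.2 6.8 0.0
      vertex 12.0 12.0 12.0
    endloop
  endfacet
  facet normal -0.4649 -0.5794 0.6695
    outer loop
      vertex 1.2 6.8 0.0
      vertex 9.3 0.3 0.0
      vertex 12.0 12.0 12.0
    endloop
  endfacet
  facet normal 0.1634 -0.7245 0.6696
    outer loop
      vertex 9.3 0.3 0.0
      vertex 19.5 2.6 0.0
      vertex 12.0 12.0 12.0
    endloop
  endfacet
  facet normal 0.6698 -0.3206 0.6698
    outer loop
      vertex 19.5 2.6 0.0
      vertex 24.0 12.0 0.0
      vertex 12.0 12.0 12.0
    endloop
  endfacet
endsolid part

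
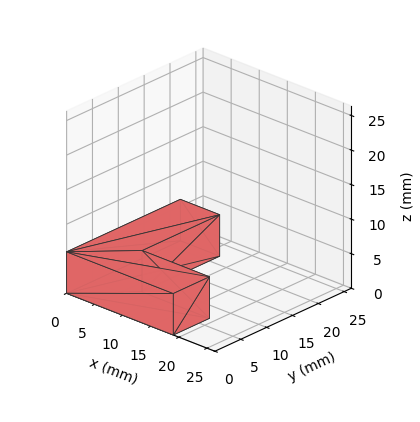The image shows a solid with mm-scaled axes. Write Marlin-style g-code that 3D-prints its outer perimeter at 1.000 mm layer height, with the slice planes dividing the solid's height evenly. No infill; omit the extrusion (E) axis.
Reading the render: the shape is an L-shaped prism: outer 19 × 22 mm, arm thicknesses ≈ 7 mm (horizontal) and 7 mm (vertical), extruded 6 mm in z (dimensions read to the nearest mm from the axis ticks). For the g-code, the solid's height is divided into equal slices at the stated Δz and each level perimeter traced with G1 moves after a G0 lift.

; perimeter-only toolpath
G21 ; units = mm
G90 ; absolute positioning
G28 ; home
; layer 1
G0 Z1.000
G0 X0.000 Y0.000
G1 X19.000 Y0.000
G1 X19.000 Y7.000
G1 X7.000 Y7.000
G1 X7.000 Y22.000
G1 X0.000 Y22.000
G1 X0.000 Y0.000
; layer 2
G0 Z2.000
G0 X0.000 Y0.000
G1 X19.000 Y0.000
G1 X19.000 Y7.000
G1 X7.000 Y7.000
G1 X7.000 Y22.000
G1 X0.000 Y22.000
G1 X0.000 Y0.000
; layer 3
G0 Z3.000
G0 X0.000 Y0.000
G1 X19.000 Y0.000
G1 X19.000 Y7.000
G1 X7.000 Y7.000
G1 X7.000 Y22.000
G1 X0.000 Y22.000
G1 X0.000 Y0.000
; layer 4
G0 Z4.000
G0 X0.000 Y0.000
G1 X19.000 Y0.000
G1 X19.000 Y7.000
G1 X7.000 Y7.000
G1 X7.000 Y22.000
G1 X0.000 Y22.000
G1 X0.000 Y0.000
; layer 5
G0 Z5.000
G0 X0.000 Y0.000
G1 X19.000 Y0.000
G1 X19.000 Y7.000
G1 X7.000 Y7.000
G1 X7.000 Y22.000
G1 X0.000 Y22.000
G1 X0.000 Y0.000
; layer 6
G0 Z6.000
G0 X0.000 Y0.000
G1 X19.000 Y0.000
G1 X19.000 Y7.000
G1 X7.000 Y7.000
G1 X7.000 Y22.000
G1 X0.000 Y22.000
G1 X0.000 Y0.000
M2 ; end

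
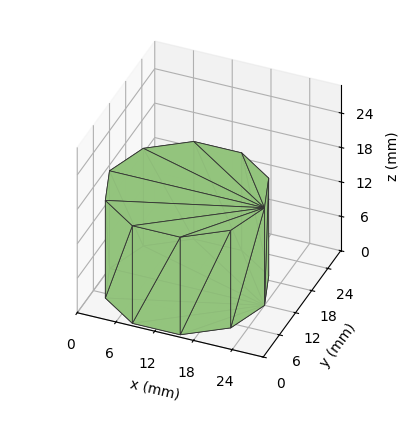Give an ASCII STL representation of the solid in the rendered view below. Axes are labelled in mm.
Reading the render: the shape is a regular 10-sided prism (a cylinder approximated with 10 flat sides), circumscribed radius ≈ 12 mm, height ≈ 17 mm (dimensions read to the nearest mm from the axis ticks). For the STL, each face is triangulated and given an outward normal.

solid part
  facet normal 0.0000 0.0000 -1.0000
    outer loop
      vertex 15.708 23.413 0.000
      vertex 21.708 19.053 0.000
      vertex 24.000 12.000 0.000
    endloop
  endfacet
  facet normal 0.0000 0.0000 -1.0000
    outer loop
      vertex 8.292 23.413 0.000
      vertex 15.708 23.413 0.000
      vertex 24.000 12.000 0.000
    endloop
  endfacet
  facet normal 0.0000 0.0000 -1.0000
    outer loop
      vertex 2.292 19.053 0.000
      vertex 8.292 23.413 0.000
      vertex 24.000 12.000 0.000
    endloop
  endfacet
  facet normal 0.0000 0.0000 -1.0000
    outer loop
      vertex 0.000 12.000 0.000
      vertex 2.292 19.053 0.000
      vertex 24.000 12.000 0.000
    endloop
  endfacet
  facet normal 0.0000 0.0000 -1.0000
    outer loop
      vertex 2.292 4.947 0.000
      vertex 0.000 12.000 0.000
      vertex 24.000 12.000 0.000
    endloop
  endfacet
  facet normal 0.0000 0.0000 -1.0000
    outer loop
      vertex 8.292 0.587 0.000
      vertex 2.292 4.947 0.000
      vertex 24.000 12.000 0.000
    endloop
  endfacet
  facet normal 0.0000 0.0000 -1.0000
    outer loop
      vertex 15.708 0.587 0.000
      vertex 8.292 0.587 0.000
      vertex 24.000 12.000 0.000
    endloop
  endfacet
  facet normal 0.0000 0.0000 -1.0000
    outer loop
      vertex 21.708 4.947 0.000
      vertex 15.708 0.587 0.000
      vertex 24.000 12.000 0.000
    endloop
  endfacet
  facet normal 0.0000 0.0000 1.0000
    outer loop
      vertex 24.000 12.000 17.000
      vertex 21.708 19.053 17.000
      vertex 15.708 23.413 17.000
    endloop
  endfacet
  facet normal 0.0000 0.0000 1.0000
    outer loop
      vertex 24.000 12.000 17.000
      vertex 15.708 23.413 17.000
      vertex 8.292 23.413 17.000
    endloop
  endfacet
  facet normal 0.0000 0.0000 1.0000
    outer loop
      vertex 24.000 12.000 17.000
      vertex 8.292 23.413 17.000
      vertex 2.292 19.053 17.000
    endloop
  endfacet
  facet normal 0.0000 0.0000 1.0000
    outer loop
      vertex 24.000 12.000 17.000
      vertex 2.292 19.053 17.000
      vertex 0.000 12.000 17.000
    endloop
  endfacet
  facet normal 0.0000 0.0000 1.0000
    outer loop
      vertex 24.000 12.000 17.000
      vertex 0.000 12.000 17.000
      vertex 2.292 4.947 17.000
    endloop
  endfacet
  facet normal 0.0000 0.0000 1.0000
    outer loop
      vertex 24.000 12.000 17.000
      vertex 2.292 4.947 17.000
      vertex 8.292 0.587 17.000
    endloop
  endfacet
  facet normal 0.0000 0.0000 1.0000
    outer loop
      vertex 24.000 12.000 17.000
      vertex 8.292 0.587 17.000
      vertex 15.708 0.587 17.000
    endloop
  endfacet
  facet normal 0.0000 0.0000 1.0000
    outer loop
      vertex 24.000 12.000 17.000
      vertex 15.708 0.587 17.000
      vertex 21.708 4.947 17.000
    endloop
  endfacet
  facet normal 0.9510 0.3091 0.0000
    outer loop
      vertex 24.000 12.000 0.000
      vertex 21.708 19.053 0.000
      vertex 21.708 19.053 17.000
    endloop
  endfacet
  facet normal 0.9510 0.3091 0.0000
    outer loop
      vertex 24.000 12.000 0.000
      vertex 21.708 19.053 17.000
      vertex 24.000 12.000 17.000
    endloop
  endfacet
  facet normal 0.5879 0.8090 0.0000
    outer loop
      vertex 21.708 19.053 0.000
      vertex 15.708 23.413 0.000
      vertex 15.708 23.413 17.000
    endloop
  endfacet
  facet normal 0.5879 0.8090 0.0000
    outer loop
      vertex 21.708 19.053 0.000
      vertex 15.708 23.413 17.000
      vertex 21.708 19.053 17.000
    endloop
  endfacet
  facet normal 0.0000 1.0000 0.0000
    outer loop
      vertex 15.708 23.413 0.000
      vertex 8.292 23.413 0.000
      vertex 8.292 23.413 17.000
    endloop
  endfacet
  facet normal 0.0000 1.0000 0.0000
    outer loop
      vertex 15.708 23.413 0.000
      vertex 8.292 23.413 17.000
      vertex 15.708 23.413 17.000
    endloop
  endfacet
  facet normal -0.5879 0.8090 0.0000
    outer loop
      vertex 8.292 23.413 0.000
      vertex 2.292 19.053 0.000
      vertex 2.292 19.053 17.000
    endloop
  endfacet
  facet normal -0.5879 0.8090 0.0000
    outer loop
      vertex 8.292 23.413 0.000
      vertex 2.292 19.053 17.000
      vertex 8.292 23.413 17.000
    endloop
  endfacet
  facet normal -0.9510 0.3091 0.0000
    outer loop
      vertex 2.292 19.053 0.000
      vertex 0.000 12.000 0.000
      vertex 0.000 12.000 17.000
    endloop
  endfacet
  facet normal -0.9510 0.3091 0.0000
    outer loop
      vertex 2.292 19.053 0.000
      vertex 0.000 12.000 17.000
      vertex 2.292 19.053 17.000
    endloop
  endfacet
  facet normal -0.9510 -0.3091 0.0000
    outer loop
      vertex 0.000 12.000 0.000
      vertex 2.292 4.947 0.000
      vertex 2.292 4.947 17.000
    endloop
  endfacet
  facet normal -0.9510 -0.3091 0.0000
    outer loop
      vertex 0.000 12.000 0.000
      vertex 2.292 4.947 17.000
      vertex 0.000 12.000 17.000
    endloop
  endfacet
  facet normal -0.5879 -0.8090 0.0000
    outer loop
      vertex 2.292 4.947 0.000
      vertex 8.292 0.587 0.000
      vertex 8.292 0.587 17.000
    endloop
  endfacet
  facet normal -0.5879 -0.8090 0.0000
    outer loop
      vertex 2.292 4.947 0.000
      vertex 8.292 0.587 17.000
      vertex 2.292 4.947 17.000
    endloop
  endfacet
  facet normal 0.0000 -1.0000 0.0000
    outer loop
      vertex 8.292 0.587 0.000
      vertex 15.708 0.587 0.000
      vertex 15.708 0.587 17.000
    endloop
  endfacet
  facet normal 0.0000 -1.0000 0.0000
    outer loop
      vertex 8.292 0.587 0.000
      vertex 15.708 0.587 17.000
      vertex 8.292 0.587 17.000
    endloop
  endfacet
  facet normal 0.5879 -0.8090 0.0000
    outer loop
      vertex 15.708 0.587 0.000
      vertex 21.708 4.947 0.000
      vertex 21.708 4.947 17.000
    endloop
  endfacet
  facet normal 0.5879 -0.8090 0.0000
    outer loop
      vertex 15.708 0.587 0.000
      vertex 21.708 4.947 17.000
      vertex 15.708 0.587 17.000
    endloop
  endfacet
  facet normal 0.9510 -0.3091 0.0000
    outer loop
      vertex 21.708 4.947 0.000
      vertex 24.000 12.000 0.000
      vertex 24.000 12.000 17.000
    endloop
  endfacet
  facet normal 0.9510 -0.3091 0.0000
    outer loop
      vertex 21.708 4.947 0.000
      vertex 24.000 12.000 17.000
      vertex 21.708 4.947 17.000
    endloop
  endfacet
endsolid part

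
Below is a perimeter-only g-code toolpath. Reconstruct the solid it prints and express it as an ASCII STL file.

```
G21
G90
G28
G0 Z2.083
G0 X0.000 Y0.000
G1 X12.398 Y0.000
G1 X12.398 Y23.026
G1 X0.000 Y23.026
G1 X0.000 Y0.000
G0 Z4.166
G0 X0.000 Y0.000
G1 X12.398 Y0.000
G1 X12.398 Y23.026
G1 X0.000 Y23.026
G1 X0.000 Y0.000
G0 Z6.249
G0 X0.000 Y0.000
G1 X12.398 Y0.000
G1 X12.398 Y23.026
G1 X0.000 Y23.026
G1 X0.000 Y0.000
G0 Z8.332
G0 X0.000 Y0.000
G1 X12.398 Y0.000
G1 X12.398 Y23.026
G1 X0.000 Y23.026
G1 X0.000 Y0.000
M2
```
solid part
  facet normal 0.0000 0.0000 -1.0000
    outer loop
      vertex 12.398 23.026 0.000
      vertex 12.398 0.000 0.000
      vertex 0.000 0.000 0.000
    endloop
  endfacet
  facet normal 0.0000 0.0000 -1.0000
    outer loop
      vertex 0.000 23.026 0.000
      vertex 12.398 23.026 0.000
      vertex 0.000 0.000 0.000
    endloop
  endfacet
  facet normal 0.0000 0.0000 1.0000
    outer loop
      vertex 0.000 0.000 8.332
      vertex 12.398 0.000 8.332
      vertex 12.398 23.026 8.332
    endloop
  endfacet
  facet normal 0.0000 0.0000 1.0000
    outer loop
      vertex 0.000 0.000 8.332
      vertex 12.398 23.026 8.332
      vertex 0.000 23.026 8.332
    endloop
  endfacet
  facet normal 0.0000 -1.0000 0.0000
    outer loop
      vertex 0.000 0.000 0.000
      vertex 12.398 0.000 0.000
      vertex 12.398 0.000 8.332
    endloop
  endfacet
  facet normal 0.0000 -1.0000 0.0000
    outer loop
      vertex 0.000 0.000 0.000
      vertex 12.398 0.000 8.332
      vertex 0.000 0.000 8.332
    endloop
  endfacet
  facet normal 0.0000 1.0000 0.0000
    outer loop
      vertex 12.398 23.026 8.332
      vertex 12.398 23.026 0.000
      vertex 0.000 23.026 0.000
    endloop
  endfacet
  facet normal 0.0000 1.0000 0.0000
    outer loop
      vertex 0.000 23.026 8.332
      vertex 12.398 23.026 8.332
      vertex 0.000 23.026 0.000
    endloop
  endfacet
  facet normal -1.0000 0.0000 0.0000
    outer loop
      vertex 0.000 23.026 8.332
      vertex 0.000 23.026 0.000
      vertex 0.000 0.000 0.000
    endloop
  endfacet
  facet normal -1.0000 0.0000 0.0000
    outer loop
      vertex 0.000 0.000 8.332
      vertex 0.000 23.026 8.332
      vertex 0.000 0.000 0.000
    endloop
  endfacet
  facet normal 1.0000 0.0000 0.0000
    outer loop
      vertex 12.398 0.000 0.000
      vertex 12.398 23.026 0.000
      vertex 12.398 23.026 8.332
    endloop
  endfacet
  facet normal 1.0000 0.0000 0.0000
    outer loop
      vertex 12.398 0.000 0.000
      vertex 12.398 23.026 8.332
      vertex 12.398 0.000 8.332
    endloop
  endfacet
endsolid part

The G0 Z moves step by Δz≈2.083 mm. Every layer's G1 loop is the same polygon, so the solid is a straight extrusion of it from z=0 to z≈8.33. Closing with flat bottom and top caps and triangulating gives 12 facets — a rectangular box, roughly 12.4 × 23 mm footprint and 8.33 mm tall.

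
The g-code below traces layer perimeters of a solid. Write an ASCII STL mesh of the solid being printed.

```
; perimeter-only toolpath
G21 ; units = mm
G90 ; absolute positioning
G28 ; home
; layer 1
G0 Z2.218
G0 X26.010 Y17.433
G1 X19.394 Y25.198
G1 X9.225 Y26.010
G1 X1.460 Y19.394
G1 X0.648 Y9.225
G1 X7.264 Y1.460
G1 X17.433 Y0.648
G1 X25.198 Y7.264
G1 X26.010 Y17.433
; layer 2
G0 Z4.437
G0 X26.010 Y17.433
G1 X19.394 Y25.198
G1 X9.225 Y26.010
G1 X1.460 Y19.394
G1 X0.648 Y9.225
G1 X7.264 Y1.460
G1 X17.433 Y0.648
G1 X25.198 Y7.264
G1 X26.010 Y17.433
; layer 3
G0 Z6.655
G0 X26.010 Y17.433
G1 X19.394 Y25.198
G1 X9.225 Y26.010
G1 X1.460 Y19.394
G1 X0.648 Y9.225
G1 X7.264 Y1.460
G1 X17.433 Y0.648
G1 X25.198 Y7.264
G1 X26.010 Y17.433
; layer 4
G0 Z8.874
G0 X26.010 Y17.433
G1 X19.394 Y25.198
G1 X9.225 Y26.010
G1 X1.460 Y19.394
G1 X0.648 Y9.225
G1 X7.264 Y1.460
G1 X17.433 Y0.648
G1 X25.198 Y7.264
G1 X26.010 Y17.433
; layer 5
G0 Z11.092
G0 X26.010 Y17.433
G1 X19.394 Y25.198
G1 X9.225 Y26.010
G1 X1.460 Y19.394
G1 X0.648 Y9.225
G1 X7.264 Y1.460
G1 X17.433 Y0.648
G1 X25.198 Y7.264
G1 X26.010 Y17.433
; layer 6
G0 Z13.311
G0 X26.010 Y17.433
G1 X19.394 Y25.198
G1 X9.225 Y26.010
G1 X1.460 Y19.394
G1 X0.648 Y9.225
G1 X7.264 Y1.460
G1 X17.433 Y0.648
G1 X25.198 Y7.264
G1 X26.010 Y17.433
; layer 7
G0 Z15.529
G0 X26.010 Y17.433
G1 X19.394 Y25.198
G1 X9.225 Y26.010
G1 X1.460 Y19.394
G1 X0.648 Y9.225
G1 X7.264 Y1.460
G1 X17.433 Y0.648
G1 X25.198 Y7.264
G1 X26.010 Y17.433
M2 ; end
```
solid part
  facet normal 0.0000 0.0000 -1.0000
    outer loop
      vertex 9.225 26.010 0.000
      vertex 19.394 25.198 0.000
      vertex 26.010 17.433 0.000
    endloop
  endfacet
  facet normal 0.0000 0.0000 -1.0000
    outer loop
      vertex 1.460 19.394 0.000
      vertex 9.225 26.010 0.000
      vertex 26.010 17.433 0.000
    endloop
  endfacet
  facet normal 0.0000 0.0000 -1.0000
    outer loop
      vertex 0.648 9.225 0.000
      vertex 1.460 19.394 0.000
      vertex 26.010 17.433 0.000
    endloop
  endfacet
  facet normal 0.0000 0.0000 -1.0000
    outer loop
      vertex 7.264 1.460 0.000
      vertex 0.648 9.225 0.000
      vertex 26.010 17.433 0.000
    endloop
  endfacet
  facet normal 0.0000 0.0000 -1.0000
    outer loop
      vertex 17.433 0.648 0.000
      vertex 7.264 1.460 0.000
      vertex 26.010 17.433 0.000
    endloop
  endfacet
  facet normal 0.0000 0.0000 -1.0000
    outer loop
      vertex 25.198 7.264 0.000
      vertex 17.433 0.648 0.000
      vertex 26.010 17.433 0.000
    endloop
  endfacet
  facet normal 0.0000 0.0000 1.0000
    outer loop
      vertex 26.010 17.433 15.529
      vertex 19.394 25.198 15.529
      vertex 9.225 26.010 15.529
    endloop
  endfacet
  facet normal 0.0000 0.0000 1.0000
    outer loop
      vertex 26.010 17.433 15.529
      vertex 9.225 26.010 15.529
      vertex 1.460 19.394 15.529
    endloop
  endfacet
  facet normal 0.0000 0.0000 1.0000
    outer loop
      vertex 26.010 17.433 15.529
      vertex 1.460 19.394 15.529
      vertex 0.648 9.225 15.529
    endloop
  endfacet
  facet normal 0.0000 0.0000 1.0000
    outer loop
      vertex 26.010 17.433 15.529
      vertex 0.648 9.225 15.529
      vertex 7.264 1.460 15.529
    endloop
  endfacet
  facet normal 0.0000 0.0000 1.0000
    outer loop
      vertex 26.010 17.433 15.529
      vertex 7.264 1.460 15.529
      vertex 17.433 0.648 15.529
    endloop
  endfacet
  facet normal 0.0000 0.0000 1.0000
    outer loop
      vertex 26.010 17.433 15.529
      vertex 17.433 0.648 15.529
      vertex 25.198 7.264 15.529
    endloop
  endfacet
  facet normal 0.7612 0.6485 0.0000
    outer loop
      vertex 26.010 17.433 0.000
      vertex 19.394 25.198 0.000
      vertex 19.394 25.198 15.529
    endloop
  endfacet
  facet normal 0.7612 0.6485 0.0000
    outer loop
      vertex 26.010 17.433 0.000
      vertex 19.394 25.198 15.529
      vertex 26.010 17.433 15.529
    endloop
  endfacet
  facet normal 0.0796 0.9968 0.0000
    outer loop
      vertex 19.394 25.198 0.000
      vertex 9.225 26.010 0.000
      vertex 9.225 26.010 15.529
    endloop
  endfacet
  facet normal 0.0796 0.9968 0.0000
    outer loop
      vertex 19.394 25.198 0.000
      vertex 9.225 26.010 15.529
      vertex 19.394 25.198 15.529
    endloop
  endfacet
  facet normal -0.6485 0.7612 0.0000
    outer loop
      vertex 9.225 26.010 0.000
      vertex 1.460 19.394 0.000
      vertex 1.460 19.394 15.529
    endloop
  endfacet
  facet normal -0.6485 0.7612 0.0000
    outer loop
      vertex 9.225 26.010 0.000
      vertex 1.460 19.394 15.529
      vertex 9.225 26.010 15.529
    endloop
  endfacet
  facet normal -0.9968 0.0796 0.0000
    outer loop
      vertex 1.460 19.394 0.000
      vertex 0.648 9.225 0.000
      vertex 0.648 9.225 15.529
    endloop
  endfacet
  facet normal -0.9968 0.0796 0.0000
    outer loop
      vertex 1.460 19.394 0.000
      vertex 0.648 9.225 15.529
      vertex 1.460 19.394 15.529
    endloop
  endfacet
  facet normal -0.7612 -0.6485 0.0000
    outer loop
      vertex 0.648 9.225 0.000
      vertex 7.264 1.460 0.000
      vertex 7.264 1.460 15.529
    endloop
  endfacet
  facet normal -0.7612 -0.6485 0.0000
    outer loop
      vertex 0.648 9.225 0.000
      vertex 7.264 1.460 15.529
      vertex 0.648 9.225 15.529
    endloop
  endfacet
  facet normal -0.0796 -0.9968 0.0000
    outer loop
      vertex 7.264 1.460 0.000
      vertex 17.433 0.648 0.000
      vertex 17.433 0.648 15.529
    endloop
  endfacet
  facet normal -0.0796 -0.9968 0.0000
    outer loop
      vertex 7.264 1.460 0.000
      vertex 17.433 0.648 15.529
      vertex 7.264 1.460 15.529
    endloop
  endfacet
  facet normal 0.6485 -0.7612 0.0000
    outer loop
      vertex 17.433 0.648 0.000
      vertex 25.198 7.264 0.000
      vertex 25.198 7.264 15.529
    endloop
  endfacet
  facet normal 0.6485 -0.7612 0.0000
    outer loop
      vertex 17.433 0.648 0.000
      vertex 25.198 7.264 15.529
      vertex 17.433 0.648 15.529
    endloop
  endfacet
  facet normal 0.9968 -0.0796 0.0000
    outer loop
      vertex 25.198 7.264 0.000
      vertex 26.010 17.433 0.000
      vertex 26.010 17.433 15.529
    endloop
  endfacet
  facet normal 0.9968 -0.0796 0.0000
    outer loop
      vertex 25.198 7.264 0.000
      vertex 26.010 17.433 15.529
      vertex 25.198 7.264 15.529
    endloop
  endfacet
endsolid part

The G0 Z moves step by Δz≈2.218 mm. Every layer's G1 loop is the same polygon, so the solid is a straight extrusion of it from z=0 to z≈15.5. Closing with flat bottom and top caps and triangulating gives 28 facets — a regular 8-sided prism (a cylinder approximated with 8 flat sides), circumscribed radius ≈ 13.3 mm, height ≈ 15.5 mm.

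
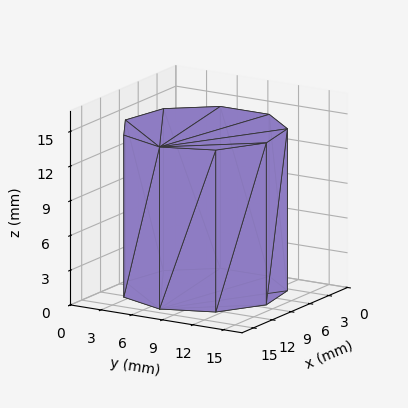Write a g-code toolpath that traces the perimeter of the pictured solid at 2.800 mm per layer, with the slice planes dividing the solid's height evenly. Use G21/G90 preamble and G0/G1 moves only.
Reading the render: the shape is a regular 9-sided prism (a cylinder approximated with 9 flat sides), circumscribed radius ≈ 7 mm, height ≈ 14 mm (dimensions read to the nearest mm from the axis ticks). For the g-code, the solid's height is divided into equal slices at the stated Δz and each level perimeter traced with G1 moves after a G0 lift.

; perimeter-only toolpath
G21 ; units = mm
G90 ; absolute positioning
G28 ; home
; layer 1
G0 Z2.800
G0 X14.000 Y7.000
G1 X12.362 Y11.500
G1 X8.216 Y13.894
G1 X3.500 Y13.062
G1 X0.422 Y9.394
G1 X0.422 Y4.606
G1 X3.500 Y0.938
G1 X8.216 Y0.106
G1 X12.362 Y2.500
G1 X14.000 Y7.000
; layer 2
G0 Z5.600
G0 X14.000 Y7.000
G1 X12.362 Y11.500
G1 X8.216 Y13.894
G1 X3.500 Y13.062
G1 X0.422 Y9.394
G1 X0.422 Y4.606
G1 X3.500 Y0.938
G1 X8.216 Y0.106
G1 X12.362 Y2.500
G1 X14.000 Y7.000
; layer 3
G0 Z8.400
G0 X14.000 Y7.000
G1 X12.362 Y11.500
G1 X8.216 Y13.894
G1 X3.500 Y13.062
G1 X0.422 Y9.394
G1 X0.422 Y4.606
G1 X3.500 Y0.938
G1 X8.216 Y0.106
G1 X12.362 Y2.500
G1 X14.000 Y7.000
; layer 4
G0 Z11.200
G0 X14.000 Y7.000
G1 X12.362 Y11.500
G1 X8.216 Y13.894
G1 X3.500 Y13.062
G1 X0.422 Y9.394
G1 X0.422 Y4.606
G1 X3.500 Y0.938
G1 X8.216 Y0.106
G1 X12.362 Y2.500
G1 X14.000 Y7.000
; layer 5
G0 Z14.000
G0 X14.000 Y7.000
G1 X12.362 Y11.500
G1 X8.216 Y13.894
G1 X3.500 Y13.062
G1 X0.422 Y9.394
G1 X0.422 Y4.606
G1 X3.500 Y0.938
G1 X8.216 Y0.106
G1 X12.362 Y2.500
G1 X14.000 Y7.000
M2 ; end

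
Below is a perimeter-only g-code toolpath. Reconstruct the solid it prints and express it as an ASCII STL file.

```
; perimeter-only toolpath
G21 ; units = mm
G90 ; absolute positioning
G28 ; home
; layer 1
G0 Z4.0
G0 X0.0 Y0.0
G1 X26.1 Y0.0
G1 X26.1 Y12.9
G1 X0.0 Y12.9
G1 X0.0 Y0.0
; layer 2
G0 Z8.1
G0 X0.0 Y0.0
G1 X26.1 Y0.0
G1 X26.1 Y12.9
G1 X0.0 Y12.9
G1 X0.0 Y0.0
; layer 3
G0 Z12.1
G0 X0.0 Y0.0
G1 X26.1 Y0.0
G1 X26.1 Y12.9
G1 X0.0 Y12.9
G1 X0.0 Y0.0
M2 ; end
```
solid part
  facet normal 0.0000 0.0000 -1.0000
    outer loop
      vertex 26.1 12.9 0.0
      vertex 26.1 0.0 0.0
      vertex 0.0 0.0 0.0
    endloop
  endfacet
  facet normal 0.0000 0.0000 -1.0000
    outer loop
      vertex 0.0 12.9 0.0
      vertex 26.1 12.9 0.0
      vertex 0.0 0.0 0.0
    endloop
  endfacet
  facet normal 0.0000 0.0000 1.0000
    outer loop
      vertex 0.0 0.0 12.1
      vertex 26.1 0.0 12.1
      vertex 26.1 12.9 12.1
    endloop
  endfacet
  facet normal 0.0000 0.0000 1.0000
    outer loop
      vertex 0.0 0.0 12.1
      vertex 26.1 12.9 12.1
      vertex 0.0 12.9 12.1
    endloop
  endfacet
  facet normal 0.0000 -1.0000 0.0000
    outer loop
      vertex 0.0 0.0 0.0
      vertex 26.1 0.0 0.0
      vertex 26.1 0.0 12.1
    endloop
  endfacet
  facet normal 0.0000 -1.0000 0.0000
    outer loop
      vertex 0.0 0.0 0.0
      vertex 26.1 0.0 12.1
      vertex 0.0 0.0 12.1
    endloop
  endfacet
  facet normal 0.0000 1.0000 0.0000
    outer loop
      vertex 26.1 12.9 12.1
      vertex 26.1 12.9 0.0
      vertex 0.0 12.9 0.0
    endloop
  endfacet
  facet normal 0.0000 1.0000 0.0000
    outer loop
      vertex 0.0 12.9 12.1
      vertex 26.1 12.9 12.1
      vertex 0.0 12.9 0.0
    endloop
  endfacet
  facet normal -1.0000 0.0000 0.0000
    outer loop
      vertex 0.0 12.9 12.1
      vertex 0.0 12.9 0.0
      vertex 0.0 0.0 0.0
    endloop
  endfacet
  facet normal -1.0000 0.0000 0.0000
    outer loop
      vertex 0.0 0.0 12.1
      vertex 0.0 12.9 12.1
      vertex 0.0 0.0 0.0
    endloop
  endfacet
  facet normal 1.0000 0.0000 0.0000
    outer loop
      vertex 26.1 0.0 0.0
      vertex 26.1 12.9 0.0
      vertex 26.1 12.9 12.1
    endloop
  endfacet
  facet normal 1.0000 0.0000 0.0000
    outer loop
      vertex 26.1 0.0 0.0
      vertex 26.1 12.9 12.1
      vertex 26.1 0.0 12.1
    endloop
  endfacet
endsolid part

The G0 Z moves step by Δz≈4.0 mm. Every layer's G1 loop is the same polygon, so the solid is a straight extrusion of it from z=0 to z≈12.1. Closing with flat bottom and top caps and triangulating gives 12 facets — a rectangular box, roughly 26.1 × 12.9 mm footprint and 12.1 mm tall.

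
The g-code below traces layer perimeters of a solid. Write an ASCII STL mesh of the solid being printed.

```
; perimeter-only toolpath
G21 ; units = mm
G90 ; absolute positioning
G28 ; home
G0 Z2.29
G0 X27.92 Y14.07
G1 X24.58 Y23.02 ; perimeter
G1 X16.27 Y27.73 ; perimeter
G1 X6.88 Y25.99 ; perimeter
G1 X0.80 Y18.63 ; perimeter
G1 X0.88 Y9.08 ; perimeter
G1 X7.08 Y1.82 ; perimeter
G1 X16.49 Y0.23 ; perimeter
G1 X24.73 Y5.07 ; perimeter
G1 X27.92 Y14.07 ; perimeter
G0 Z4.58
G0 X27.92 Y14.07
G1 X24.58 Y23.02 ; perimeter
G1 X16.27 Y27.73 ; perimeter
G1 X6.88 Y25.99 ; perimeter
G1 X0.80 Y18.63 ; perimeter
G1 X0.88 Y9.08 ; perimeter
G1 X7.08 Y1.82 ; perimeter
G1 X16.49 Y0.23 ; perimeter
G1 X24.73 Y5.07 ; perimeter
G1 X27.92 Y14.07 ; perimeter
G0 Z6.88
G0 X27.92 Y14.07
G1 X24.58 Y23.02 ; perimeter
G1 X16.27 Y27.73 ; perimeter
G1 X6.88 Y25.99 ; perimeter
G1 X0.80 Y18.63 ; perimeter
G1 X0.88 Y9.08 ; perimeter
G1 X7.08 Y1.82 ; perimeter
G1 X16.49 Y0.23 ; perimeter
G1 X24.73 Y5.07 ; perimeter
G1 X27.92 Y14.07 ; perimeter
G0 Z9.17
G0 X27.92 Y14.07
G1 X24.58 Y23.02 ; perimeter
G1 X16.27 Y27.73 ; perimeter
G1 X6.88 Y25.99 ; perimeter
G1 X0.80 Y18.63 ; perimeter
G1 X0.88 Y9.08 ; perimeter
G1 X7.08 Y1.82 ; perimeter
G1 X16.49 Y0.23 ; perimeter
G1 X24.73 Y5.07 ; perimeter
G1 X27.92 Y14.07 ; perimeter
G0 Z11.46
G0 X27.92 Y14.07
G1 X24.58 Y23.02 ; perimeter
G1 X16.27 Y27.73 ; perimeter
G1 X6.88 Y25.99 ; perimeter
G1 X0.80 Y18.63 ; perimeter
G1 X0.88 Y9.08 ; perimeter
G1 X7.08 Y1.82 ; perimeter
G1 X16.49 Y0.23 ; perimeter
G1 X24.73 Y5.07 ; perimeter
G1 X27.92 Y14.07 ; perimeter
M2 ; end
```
solid part
  facet normal 0.0000 0.0000 -1.0000
    outer loop
      vertex 16.27 27.73 0.00
      vertex 24.58 23.02 0.00
      vertex 27.92 14.07 0.00
    endloop
  endfacet
  facet normal 0.0000 0.0000 -1.0000
    outer loop
      vertex 6.88 25.99 0.00
      vertex 16.27 27.73 0.00
      vertex 27.92 14.07 0.00
    endloop
  endfacet
  facet normal 0.0000 0.0000 -1.0000
    outer loop
      vertex 0.80 18.63 0.00
      vertex 6.88 25.99 0.00
      vertex 27.92 14.07 0.00
    endloop
  endfacet
  facet normal 0.0000 0.0000 -1.0000
    outer loop
      vertex 0.88 9.08 0.00
      vertex 0.80 18.63 0.00
      vertex 27.92 14.07 0.00
    endloop
  endfacet
  facet normal 0.0000 0.0000 -1.0000
    outer loop
      vertex 7.08 1.82 0.00
      vertex 0.88 9.08 0.00
      vertex 27.92 14.07 0.00
    endloop
  endfacet
  facet normal 0.0000 0.0000 -1.0000
    outer loop
      vertex 16.49 0.23 0.00
      vertex 7.08 1.82 0.00
      vertex 27.92 14.07 0.00
    endloop
  endfacet
  facet normal 0.0000 0.0000 -1.0000
    outer loop
      vertex 24.73 5.07 0.00
      vertex 16.49 0.23 0.00
      vertex 27.92 14.07 0.00
    endloop
  endfacet
  facet normal 0.0000 0.0000 1.0000
    outer loop
      vertex 27.92 14.07 11.46
      vertex 24.58 23.02 11.46
      vertex 16.27 27.73 11.46
    endloop
  endfacet
  facet normal 0.0000 0.0000 1.0000
    outer loop
      vertex 27.92 14.07 11.46
      vertex 16.27 27.73 11.46
      vertex 6.88 25.99 11.46
    endloop
  endfacet
  facet normal 0.0000 0.0000 1.0000
    outer loop
      vertex 27.92 14.07 11.46
      vertex 6.88 25.99 11.46
      vertex 0.80 18.63 11.46
    endloop
  endfacet
  facet normal 0.0000 0.0000 1.0000
    outer loop
      vertex 27.92 14.07 11.46
      vertex 0.80 18.63 11.46
      vertex 0.88 9.08 11.46
    endloop
  endfacet
  facet normal 0.0000 0.0000 1.0000
    outer loop
      vertex 27.92 14.07 11.46
      vertex 0.88 9.08 11.46
      vertex 7.08 1.82 11.46
    endloop
  endfacet
  facet normal 0.0000 0.0000 1.0000
    outer loop
      vertex 27.92 14.07 11.46
      vertex 7.08 1.82 11.46
      vertex 16.49 0.23 11.46
    endloop
  endfacet
  facet normal 0.0000 0.0000 1.0000
    outer loop
      vertex 27.92 14.07 11.46
      vertex 16.49 0.23 11.46
      vertex 24.73 5.07 11.46
    endloop
  endfacet
  facet normal 0.9369 0.3496 0.0000
    outer loop
      vertex 27.92 14.07 0.00
      vertex 24.58 23.02 0.00
      vertex 24.58 23.02 11.46
    endloop
  endfacet
  facet normal 0.9369 0.3496 0.0000
    outer loop
      vertex 27.92 14.07 0.00
      vertex 24.58 23.02 11.46
      vertex 27.92 14.07 11.46
    endloop
  endfacet
  facet normal 0.4931 0.8700 0.0000
    outer loop
      vertex 24.58 23.02 0.00
      vertex 16.27 27.73 0.00
      vertex 16.27 27.73 11.46
    endloop
  endfacet
  facet normal 0.4931 0.8700 0.0000
    outer loop
      vertex 24.58 23.02 0.00
      vertex 16.27 27.73 11.46
      vertex 24.58 23.02 11.46
    endloop
  endfacet
  facet normal -0.1822 0.9833 0.0000
    outer loop
      vertex 16.27 27.73 0.00
      vertex 6.88 25.99 0.00
      vertex 6.88 25.99 11.46
    endloop
  endfacet
  facet normal -0.1822 0.9833 0.0000
    outer loop
      vertex 16.27 27.73 0.00
      vertex 6.88 25.99 11.46
      vertex 16.27 27.73 11.46
    endloop
  endfacet
  facet normal -0.7710 0.6369 0.0000
    outer loop
      vertex 6.88 25.99 0.00
      vertex 0.80 18.63 0.00
      vertex 0.80 18.63 11.46
    endloop
  endfacet
  facet normal -0.7710 0.6369 0.0000
    outer loop
      vertex 6.88 25.99 0.00
      vertex 0.80 18.63 11.46
      vertex 6.88 25.99 11.46
    endloop
  endfacet
  facet normal -1.0000 -0.0084 0.0000
    outer loop
      vertex 0.80 18.63 0.00
      vertex 0.88 9.08 0.00
      vertex 0.88 9.08 11.46
    endloop
  endfacet
  facet normal -1.0000 -0.0084 0.0000
    outer loop
      vertex 0.80 18.63 0.00
      vertex 0.88 9.08 11.46
      vertex 0.80 18.63 11.46
    endloop
  endfacet
  facet normal -0.7604 -0.6494 0.0000
    outer loop
      vertex 0.88 9.08 0.00
      vertex 7.08 1.82 0.00
      vertex 7.08 1.82 11.46
    endloop
  endfacet
  facet normal -0.7604 -0.6494 0.0000
    outer loop
      vertex 0.88 9.08 0.00
      vertex 7.08 1.82 11.46
      vertex 0.88 9.08 11.46
    endloop
  endfacet
  facet normal -0.1666 -0.9860 0.0000
    outer loop
      vertex 7.08 1.82 0.00
      vertex 16.49 0.23 0.00
      vertex 16.49 0.23 11.46
    endloop
  endfacet
  facet normal -0.1666 -0.9860 0.0000
    outer loop
      vertex 7.08 1.82 0.00
      vertex 16.49 0.23 11.46
      vertex 7.08 1.82 11.46
    endloop
  endfacet
  facet normal 0.5065 -0.8623 0.0000
    outer loop
      vertex 16.49 0.23 0.00
      vertex 24.73 5.07 0.00
      vertex 24.73 5.07 11.46
    endloop
  endfacet
  facet normal 0.5065 -0.8623 0.0000
    outer loop
      vertex 16.49 0.23 0.00
      vertex 24.73 5.07 11.46
      vertex 16.49 0.23 11.46
    endloop
  endfacet
  facet normal 0.9425 -0.3341 0.0000
    outer loop
      vertex 24.73 5.07 0.00
      vertex 27.92 14.07 0.00
      vertex 27.92 14.07 11.46
    endloop
  endfacet
  facet normal 0.9425 -0.3341 0.0000
    outer loop
      vertex 24.73 5.07 0.00
      vertex 27.92 14.07 11.46
      vertex 24.73 5.07 11.46
    endloop
  endfacet
endsolid part

The G0 Z moves step by Δz≈2.29 mm. Every layer's G1 loop is the same polygon, so the solid is a straight extrusion of it from z=0 to z≈11.5. Closing with flat bottom and top caps and triangulating gives 32 facets — a regular 9-sided prism (a cylinder approximated with 9 flat sides), circumscribed radius ≈ 14 mm, height ≈ 11.5 mm.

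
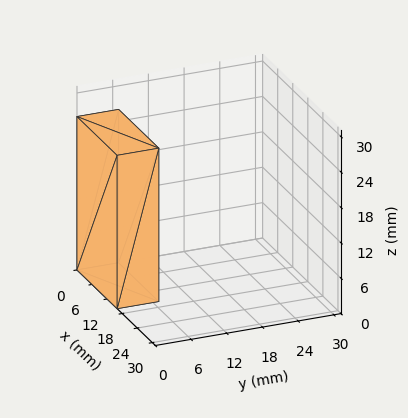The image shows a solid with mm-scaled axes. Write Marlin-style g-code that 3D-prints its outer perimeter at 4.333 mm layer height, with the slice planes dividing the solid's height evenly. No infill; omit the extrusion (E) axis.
Reading the render: the shape is a rectangular box, roughly 16 × 7 mm footprint and 26 mm tall (dimensions read to the nearest mm from the axis ticks). For the g-code, the solid's height is divided into equal slices at the stated Δz and each level perimeter traced with G1 moves after a G0 lift.

; perimeter-only toolpath
G21 ; units = mm
G90 ; absolute positioning
G28 ; home
; layer 1
G0 Z4.333
G0 X0.000 Y0.000
G1 X16.000 Y0.000
G1 X16.000 Y7.000
G1 X0.000 Y7.000
G1 X0.000 Y0.000
; layer 2
G0 Z8.667
G0 X0.000 Y0.000
G1 X16.000 Y0.000
G1 X16.000 Y7.000
G1 X0.000 Y7.000
G1 X0.000 Y0.000
; layer 3
G0 Z13.000
G0 X0.000 Y0.000
G1 X16.000 Y0.000
G1 X16.000 Y7.000
G1 X0.000 Y7.000
G1 X0.000 Y0.000
; layer 4
G0 Z17.333
G0 X0.000 Y0.000
G1 X16.000 Y0.000
G1 X16.000 Y7.000
G1 X0.000 Y7.000
G1 X0.000 Y0.000
; layer 5
G0 Z21.667
G0 X0.000 Y0.000
G1 X16.000 Y0.000
G1 X16.000 Y7.000
G1 X0.000 Y7.000
G1 X0.000 Y0.000
; layer 6
G0 Z26.000
G0 X0.000 Y0.000
G1 X16.000 Y0.000
G1 X16.000 Y7.000
G1 X0.000 Y7.000
G1 X0.000 Y0.000
M2 ; end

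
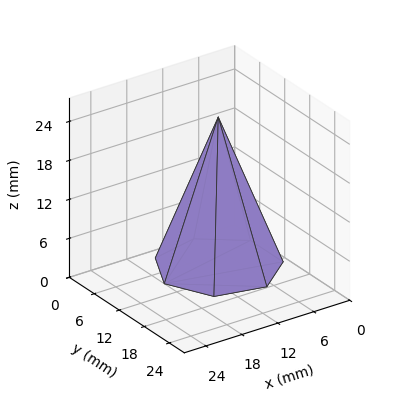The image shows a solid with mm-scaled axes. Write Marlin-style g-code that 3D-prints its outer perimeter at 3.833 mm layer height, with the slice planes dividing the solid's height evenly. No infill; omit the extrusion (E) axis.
Reading the render: the shape is a regular 7-sided pyramid, base circumscribed radius ≈ 9 mm, apex at z ≈ 23 mm (dimensions read to the nearest mm from the axis ticks). For the g-code, the solid's height is divided into equal slices at the stated Δz and each level perimeter traced with G1 moves after a G0 lift.

; perimeter-only toolpath
G21 ; units = mm
G90 ; absolute positioning
G28 ; home
; layer 1
G0 Z3.833
G0 X16.500 Y9.000
G1 X13.676 Y14.863
G1 X7.331 Y16.312
G1 X2.243 Y12.254
G1 X2.243 Y5.746
G1 X7.331 Y1.688
G1 X13.676 Y3.137
G1 X16.500 Y9.000
; layer 2
G0 Z7.667
G0 X15.000 Y9.000
G1 X12.741 Y13.691
G1 X7.665 Y14.849
G1 X3.594 Y11.603
G1 X3.594 Y6.397
G1 X7.665 Y3.151
G1 X12.741 Y4.309
G1 X15.000 Y9.000
; layer 3
G0 Z11.500
G0 X13.500 Y9.000
G1 X11.806 Y12.518
G1 X7.998 Y13.387
G1 X4.946 Y10.953
G1 X4.946 Y7.047
G1 X7.998 Y4.613
G1 X11.806 Y5.482
G1 X13.500 Y9.000
; layer 4
G0 Z15.333
G0 X12.000 Y9.000
G1 X10.870 Y11.345
G1 X8.332 Y11.925
G1 X6.297 Y10.302
G1 X6.297 Y7.698
G1 X8.332 Y6.075
G1 X10.870 Y6.655
G1 X12.000 Y9.000
; layer 5
G0 Z19.167
G0 X10.500 Y9.000
G1 X9.935 Y10.173
G1 X8.666 Y10.462
G1 X7.649 Y9.651
G1 X7.649 Y8.349
G1 X8.666 Y7.538
G1 X9.935 Y7.827
G1 X10.500 Y9.000
M2 ; end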